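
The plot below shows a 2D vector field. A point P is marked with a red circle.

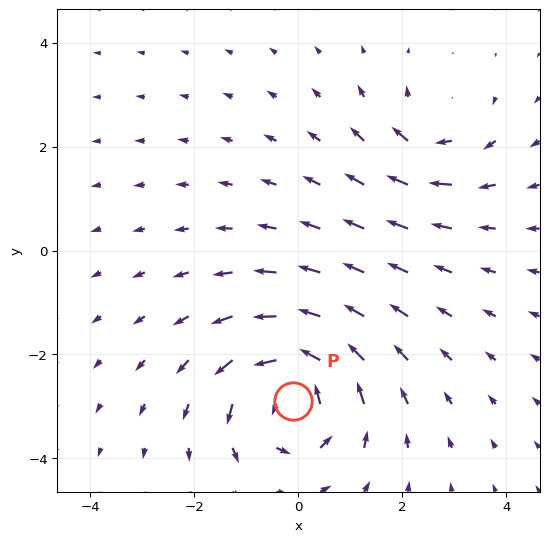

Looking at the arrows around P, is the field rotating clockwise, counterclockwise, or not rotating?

counterclockwise

Near P at (-0.1, -2.9) the arrows circulate counterclockwise. The curl (z-component) there is about +5; positive curl means counterclockwise rotation.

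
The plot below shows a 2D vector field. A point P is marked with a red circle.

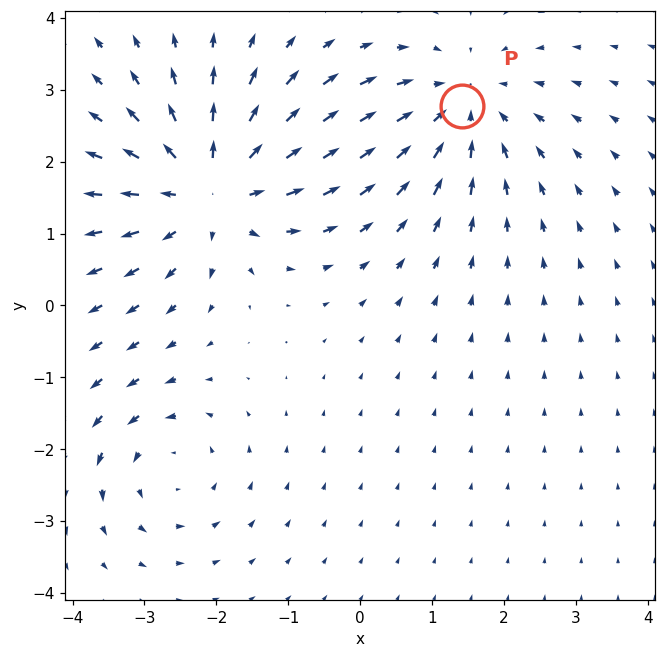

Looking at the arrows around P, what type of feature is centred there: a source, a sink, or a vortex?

At P (1.4, 2.8) the arrows converge inward. Divergence about -3, curl ≈0 — negative divergence with near-zero curl is a sink.

sink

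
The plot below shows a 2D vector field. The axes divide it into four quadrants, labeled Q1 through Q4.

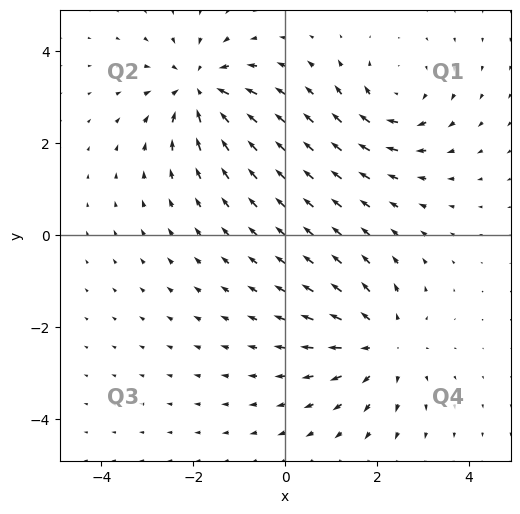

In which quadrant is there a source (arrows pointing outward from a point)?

The source sits at approximately (2.1, -2.4), which lies in quadrant Q4. The divergence there is about +4, positive as expected for a source.

Q4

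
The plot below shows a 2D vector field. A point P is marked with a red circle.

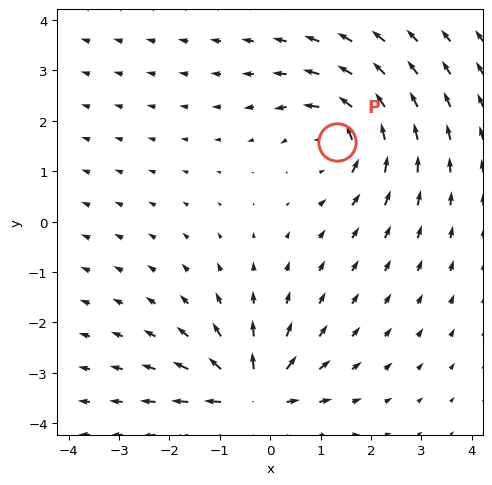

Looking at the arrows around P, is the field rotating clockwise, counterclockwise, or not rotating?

counterclockwise

Near P at (1.3, 1.6) the arrows circulate counterclockwise. The curl (z-component) there is about +4; positive curl means counterclockwise rotation.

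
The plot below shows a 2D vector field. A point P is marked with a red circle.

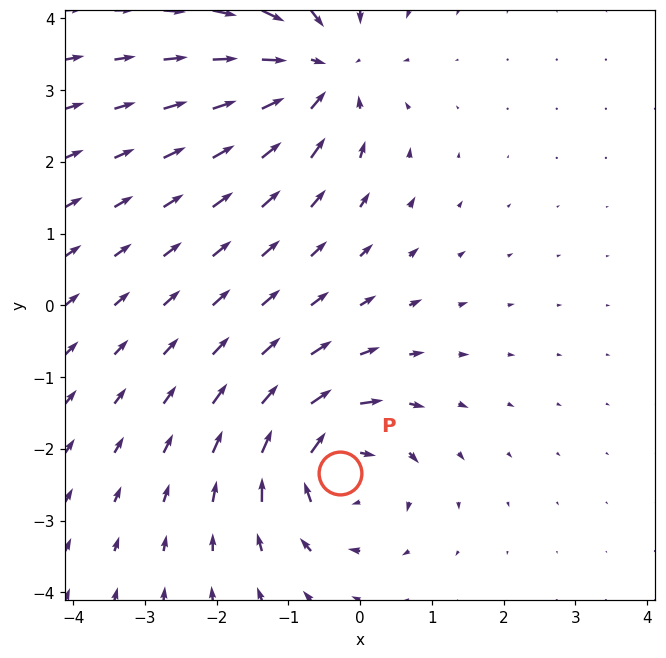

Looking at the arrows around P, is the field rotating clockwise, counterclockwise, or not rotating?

Near P at (-0.3, -2.3) the arrows circulate clockwise. The curl (z-component) there is about -4; negative curl means clockwise rotation.

clockwise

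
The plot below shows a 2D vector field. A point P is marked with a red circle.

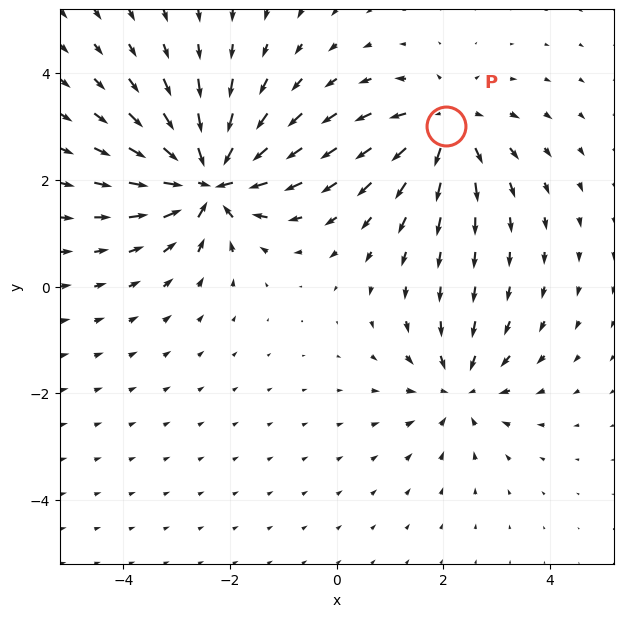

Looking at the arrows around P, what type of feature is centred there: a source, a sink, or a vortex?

source

At P (2.0, 3.0) the arrows spread outward. Divergence about +4, curl ≈0 — positive divergence with near-zero curl is a source.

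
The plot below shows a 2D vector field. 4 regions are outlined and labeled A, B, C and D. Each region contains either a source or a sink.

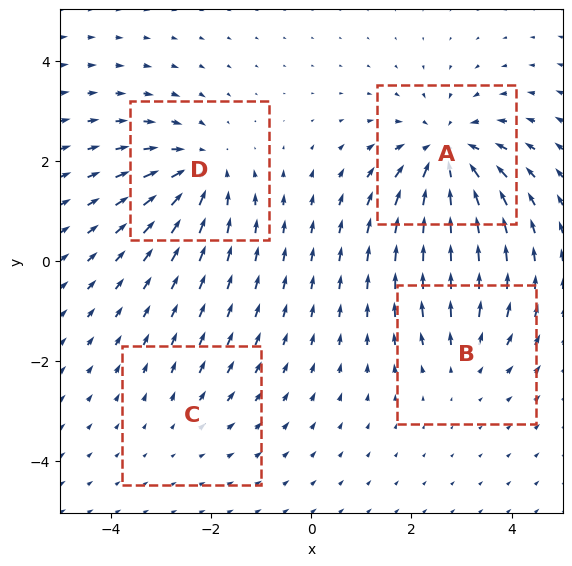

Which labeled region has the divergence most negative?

Divergence at each region's feature centre — A: about -6, B: about +3, C: about +2, D: about -5. Region A is most negative.

A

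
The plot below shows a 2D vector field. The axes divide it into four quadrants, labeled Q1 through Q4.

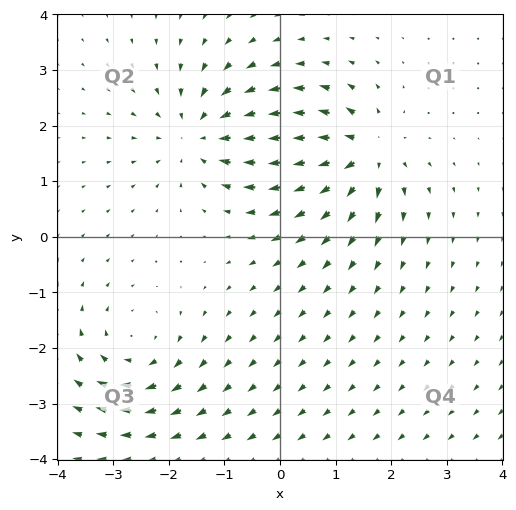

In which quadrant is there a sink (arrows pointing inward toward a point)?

The sink sits at approximately (-1.4, 1.8), which lies in quadrant Q2. The divergence there is about -5, negative as expected for a sink.

Q2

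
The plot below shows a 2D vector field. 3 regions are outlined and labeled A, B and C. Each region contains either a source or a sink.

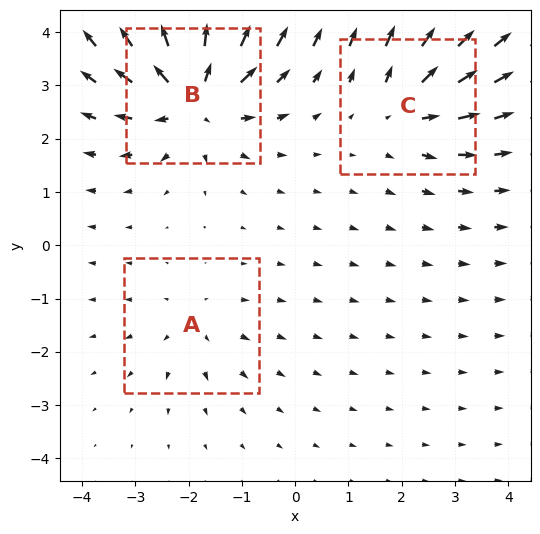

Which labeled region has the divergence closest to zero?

A

Divergence at each region's feature centre — A: about +2, B: about +6, C: about +3. Region A is closest to zero.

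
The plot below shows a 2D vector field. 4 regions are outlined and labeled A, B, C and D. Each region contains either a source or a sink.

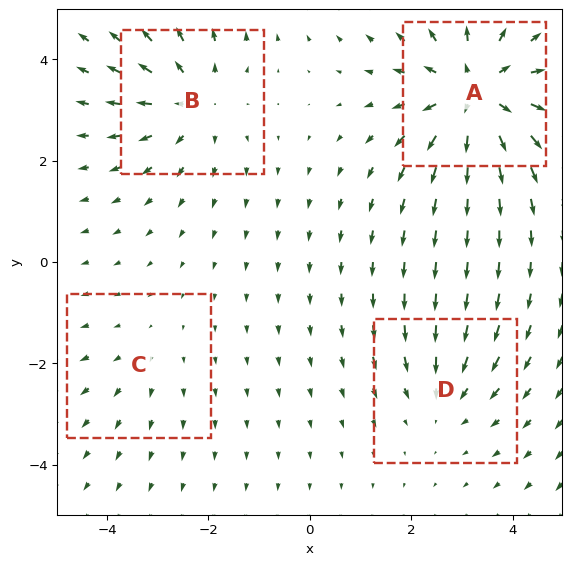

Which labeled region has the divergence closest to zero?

C

Divergence at each region's feature centre — A: about +7, B: about +4, C: about +2, D: about -3. Region C is closest to zero.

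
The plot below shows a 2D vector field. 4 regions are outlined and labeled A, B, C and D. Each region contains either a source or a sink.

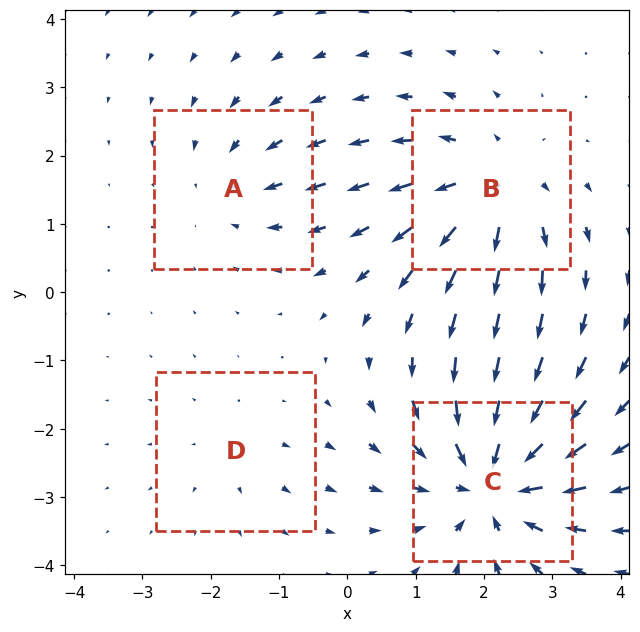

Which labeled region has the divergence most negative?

C

Divergence at each region's feature centre — A: about -3, B: about +5, C: about -7, D: about +2. Region C is most negative.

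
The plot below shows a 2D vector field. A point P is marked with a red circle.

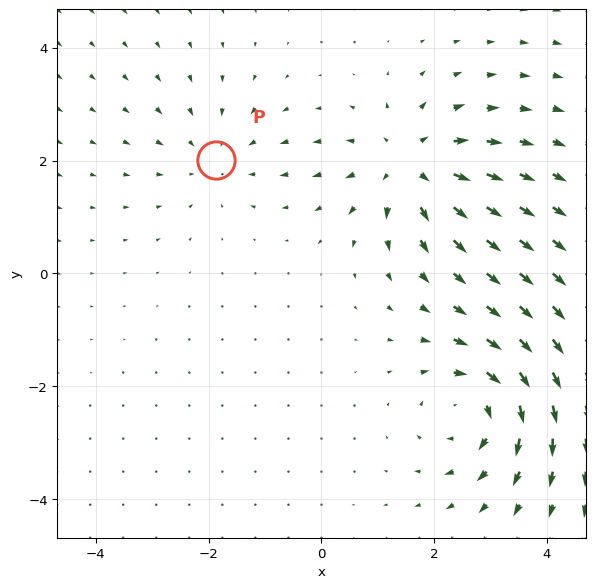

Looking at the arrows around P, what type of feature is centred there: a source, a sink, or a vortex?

At P (-1.9, 2.0) the arrows converge inward. Divergence about -3, curl ≈0 — negative divergence with near-zero curl is a sink.

sink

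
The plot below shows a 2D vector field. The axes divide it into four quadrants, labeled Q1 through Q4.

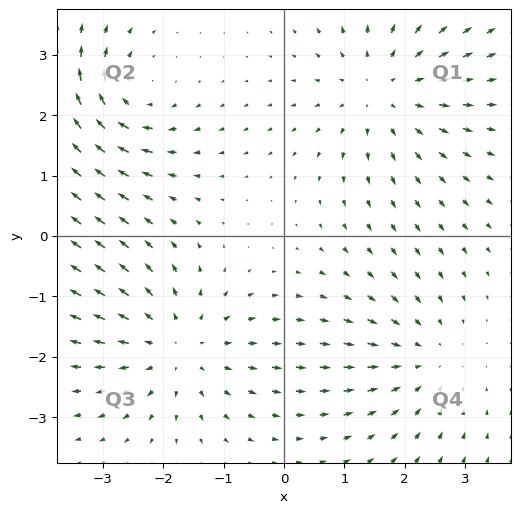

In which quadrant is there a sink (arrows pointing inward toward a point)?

Q4

The sink sits at approximately (2.3, -2.0), which lies in quadrant Q4. The divergence there is about -2, negative as expected for a sink.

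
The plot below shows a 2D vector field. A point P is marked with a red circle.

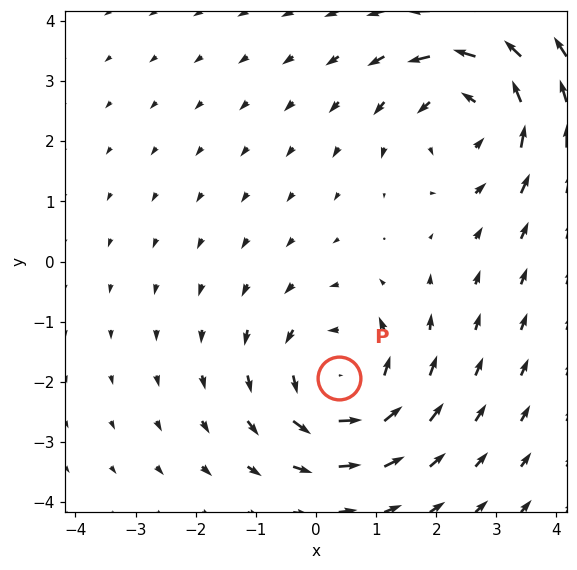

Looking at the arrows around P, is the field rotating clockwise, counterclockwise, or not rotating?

counterclockwise

Near P at (0.4, -1.9) the arrows circulate counterclockwise. The curl (z-component) there is about +4; positive curl means counterclockwise rotation.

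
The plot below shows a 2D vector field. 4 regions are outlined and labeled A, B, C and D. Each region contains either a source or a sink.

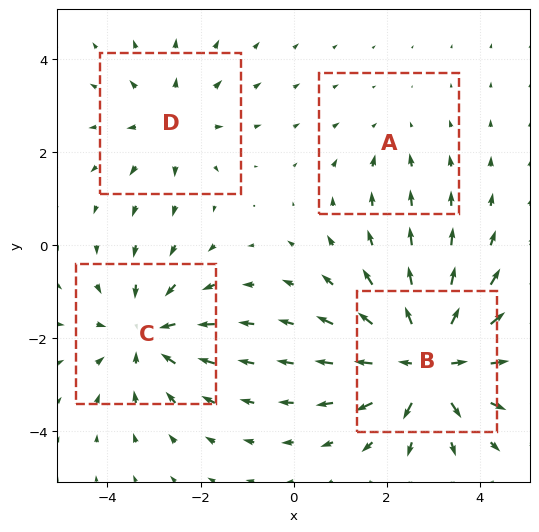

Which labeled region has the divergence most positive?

Divergence at each region's feature centre — A: about -2, B: about +7, C: about -4, D: about +3. Region B is most positive.

B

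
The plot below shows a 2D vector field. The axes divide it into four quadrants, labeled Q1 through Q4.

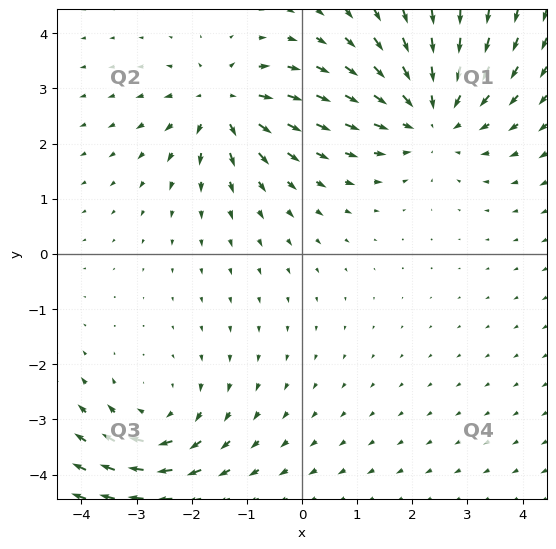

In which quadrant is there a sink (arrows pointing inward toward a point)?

The sink sits at approximately (2.3, 2.5), which lies in quadrant Q1. The divergence there is about -3, negative as expected for a sink.

Q1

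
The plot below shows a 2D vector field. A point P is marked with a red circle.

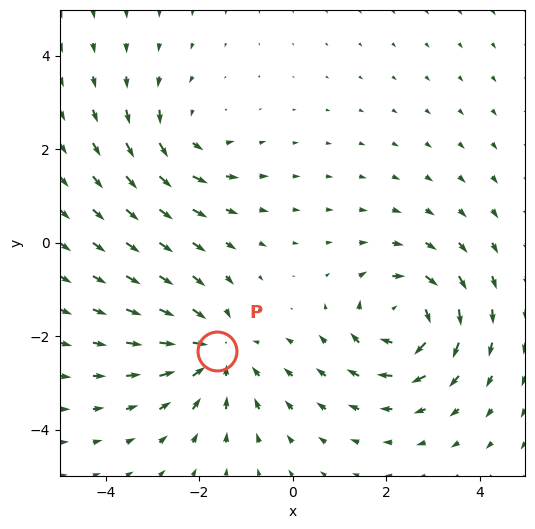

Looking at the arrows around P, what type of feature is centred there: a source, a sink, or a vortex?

At P (-1.6, -2.3) the arrows converge inward. Divergence about -4, curl ≈0 — negative divergence with near-zero curl is a sink.

sink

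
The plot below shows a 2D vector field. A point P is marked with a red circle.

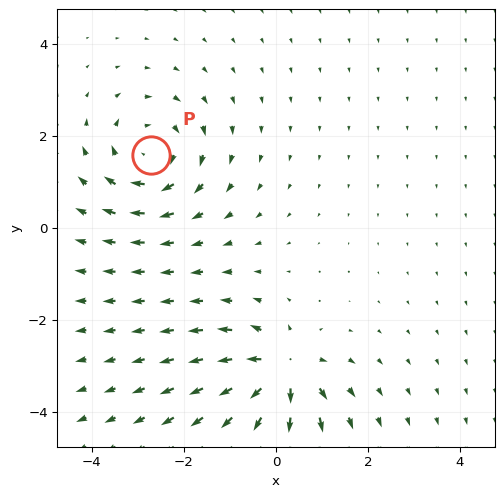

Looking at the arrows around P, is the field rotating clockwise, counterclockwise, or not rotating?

Near P at (-2.7, 1.6) the arrows circulate clockwise. The curl (z-component) there is about -4; negative curl means clockwise rotation.

clockwise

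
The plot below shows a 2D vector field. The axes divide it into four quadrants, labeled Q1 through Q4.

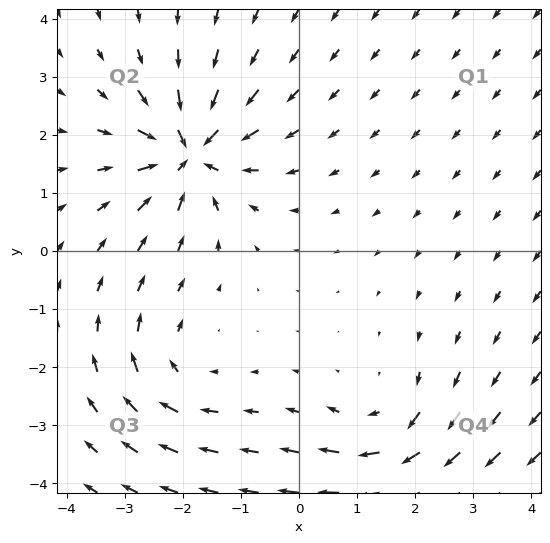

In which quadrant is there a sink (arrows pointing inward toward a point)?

The sink sits at approximately (-1.9, 1.7), which lies in quadrant Q2. The divergence there is about -7, negative as expected for a sink.

Q2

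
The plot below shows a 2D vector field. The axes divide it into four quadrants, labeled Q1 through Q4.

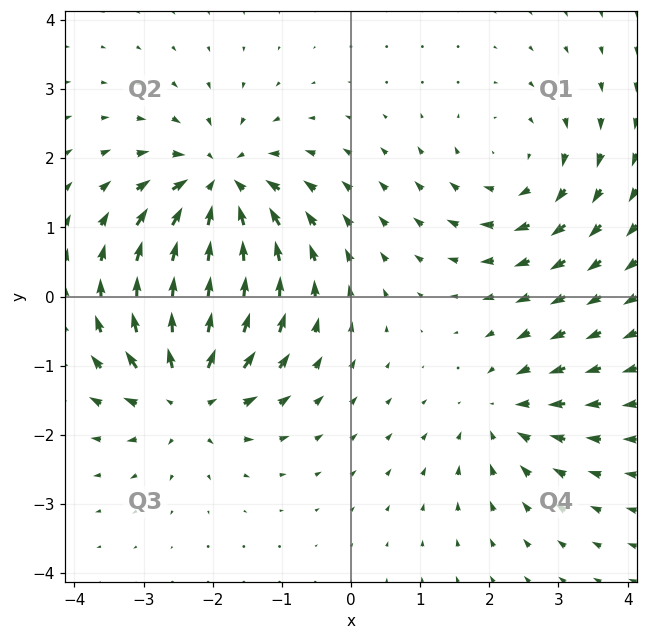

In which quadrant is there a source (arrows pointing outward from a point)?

The source sits at approximately (-2.4, -1.4), which lies in quadrant Q3. The divergence there is about +6, positive as expected for a source.

Q3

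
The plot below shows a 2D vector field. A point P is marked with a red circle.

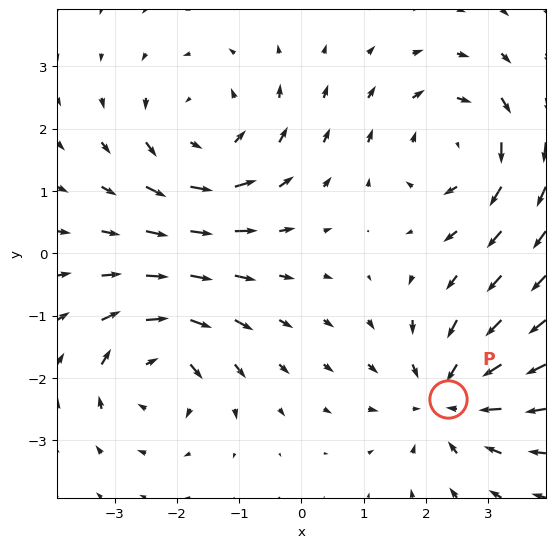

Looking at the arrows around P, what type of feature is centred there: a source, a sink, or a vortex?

At P (2.3, -2.3) the arrows converge inward. Divergence about -5, curl ≈0 — negative divergence with near-zero curl is a sink.

sink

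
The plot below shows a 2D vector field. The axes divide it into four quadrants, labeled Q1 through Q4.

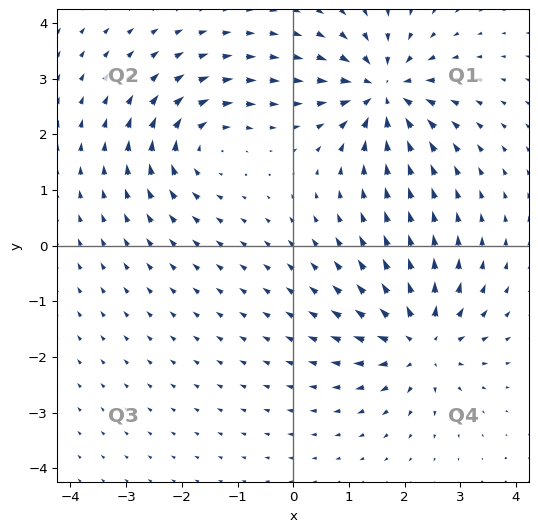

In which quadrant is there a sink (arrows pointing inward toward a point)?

The sink sits at approximately (1.6, 2.8), which lies in quadrant Q1. The divergence there is about -6, negative as expected for a sink.

Q1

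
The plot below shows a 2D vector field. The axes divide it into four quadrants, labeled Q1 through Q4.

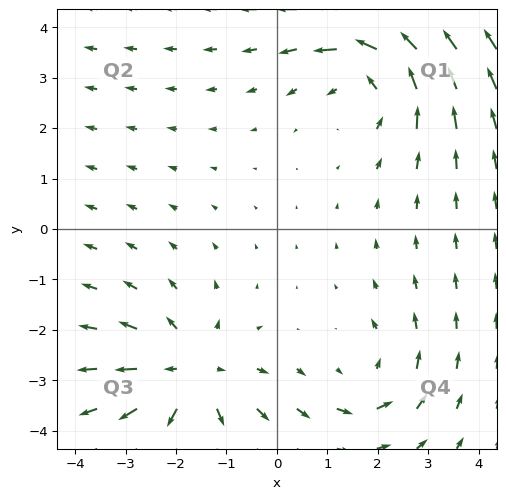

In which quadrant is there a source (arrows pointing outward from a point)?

The source sits at approximately (-1.7, -2.9), which lies in quadrant Q3. The divergence there is about +4, positive as expected for a source.

Q3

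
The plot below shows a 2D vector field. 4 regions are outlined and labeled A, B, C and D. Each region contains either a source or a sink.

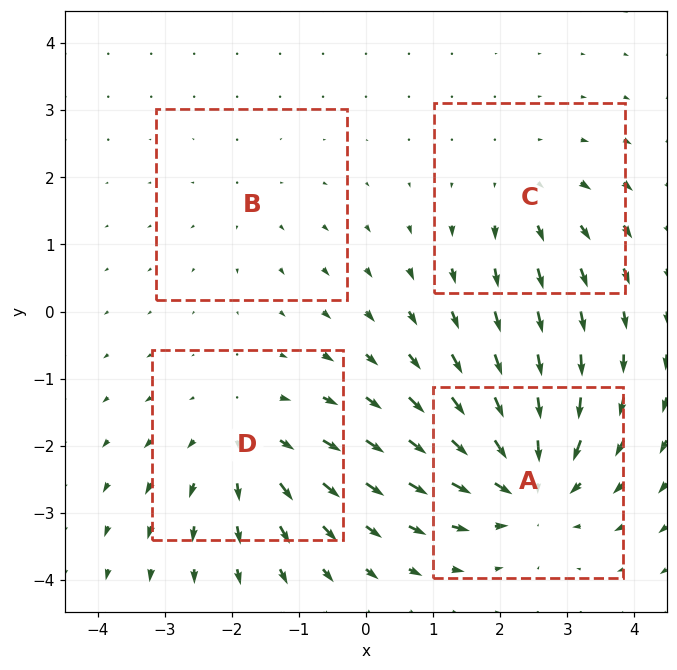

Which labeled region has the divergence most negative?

Divergence at each region's feature centre — A: about -6, B: about +2, C: about +3, D: about +4. Region A is most negative.

A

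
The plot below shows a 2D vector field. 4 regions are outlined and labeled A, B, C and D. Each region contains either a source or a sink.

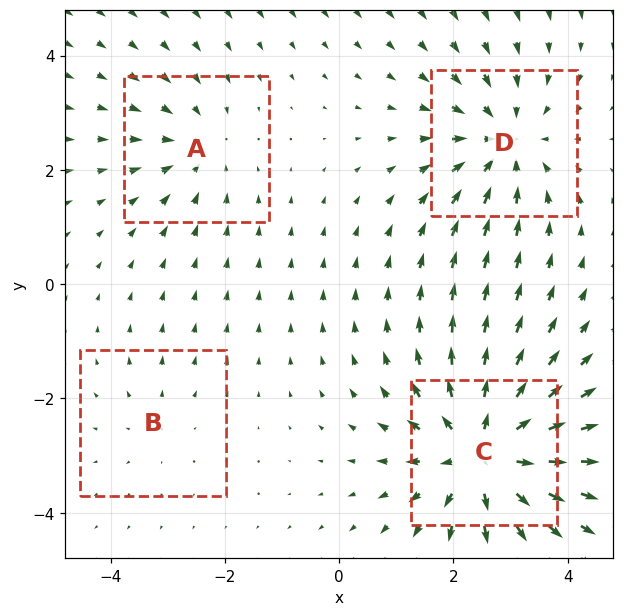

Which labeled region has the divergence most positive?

C

Divergence at each region's feature centre — A: about -3, B: about +2, C: about +7, D: about -5. Region C is most positive.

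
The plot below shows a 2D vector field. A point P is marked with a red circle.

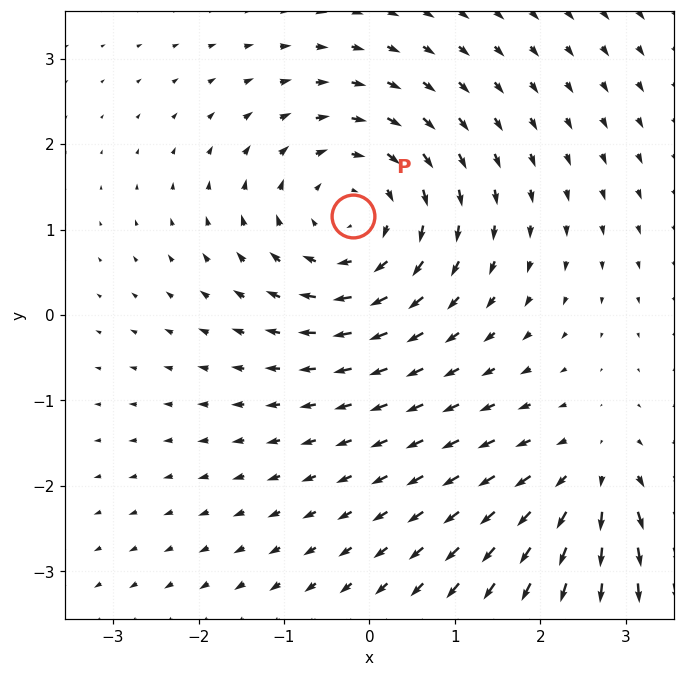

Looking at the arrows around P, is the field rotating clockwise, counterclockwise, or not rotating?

Near P at (-0.2, 1.2) the arrows circulate clockwise. The curl (z-component) there is about -4; negative curl means clockwise rotation.

clockwise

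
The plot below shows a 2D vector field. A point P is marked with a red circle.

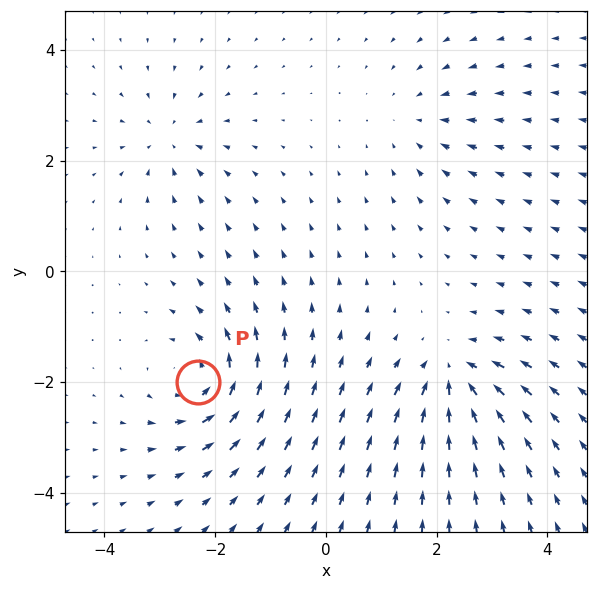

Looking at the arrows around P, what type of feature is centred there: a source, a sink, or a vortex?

vortex

At P (-2.3, -2.0) the arrows circulate counterclockwise. Divergence ≈0, curl about +6 — near-zero divergence with nonzero curl is a vortex.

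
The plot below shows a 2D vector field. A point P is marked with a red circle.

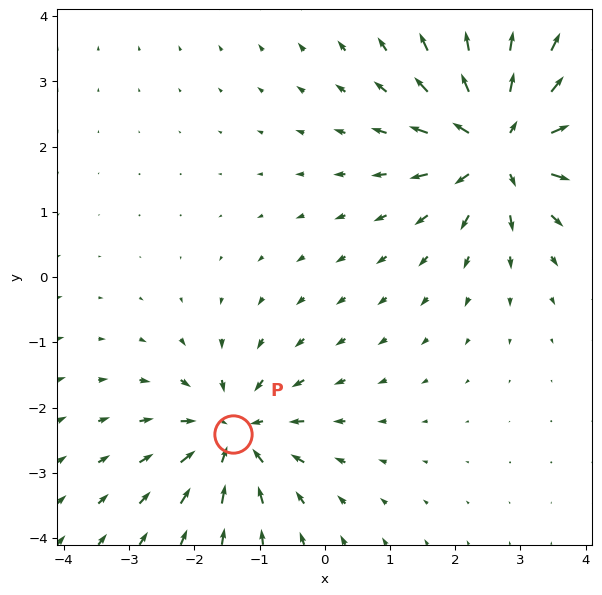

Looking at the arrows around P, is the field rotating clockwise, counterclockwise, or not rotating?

Near P at (-1.4, -2.4) the arrows show no circulation. The curl there is ≈0.

not rotating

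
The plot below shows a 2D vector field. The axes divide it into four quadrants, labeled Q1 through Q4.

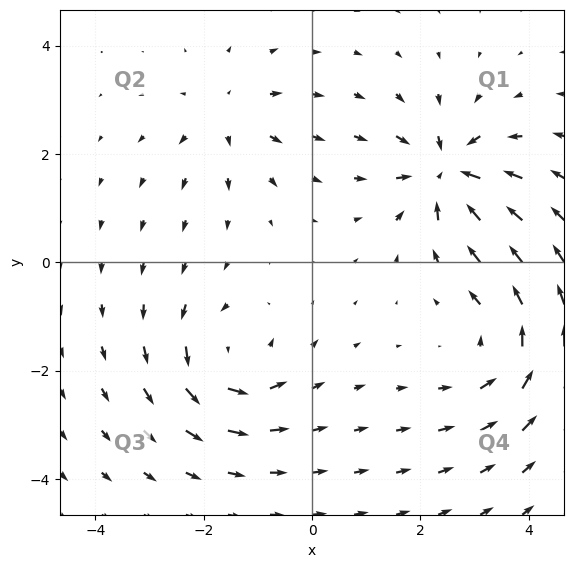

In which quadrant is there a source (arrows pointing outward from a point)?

Q2

The source sits at approximately (-1.6, 2.7), which lies in quadrant Q2. The divergence there is about +3, positive as expected for a source.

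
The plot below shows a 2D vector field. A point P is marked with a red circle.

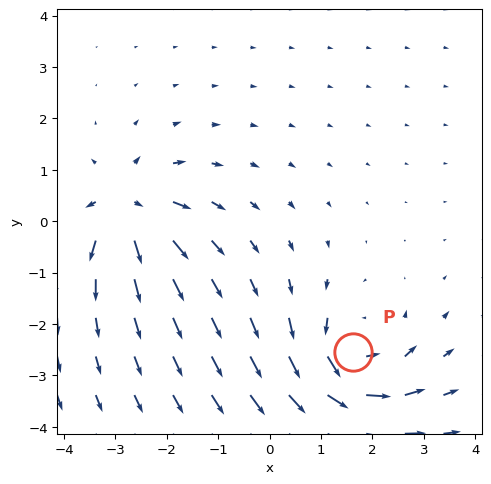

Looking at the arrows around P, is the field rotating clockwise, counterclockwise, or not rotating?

counterclockwise

Near P at (1.6, -2.5) the arrows circulate counterclockwise. The curl (z-component) there is about +6; positive curl means counterclockwise rotation.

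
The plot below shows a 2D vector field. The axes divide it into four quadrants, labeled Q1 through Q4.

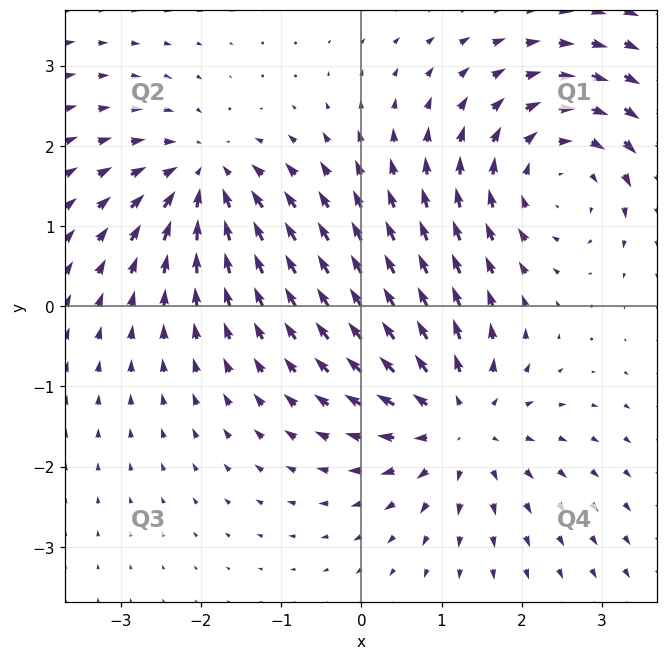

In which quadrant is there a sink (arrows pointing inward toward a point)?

The sink sits at approximately (-2.0, 1.6), which lies in quadrant Q2. The divergence there is about -5, negative as expected for a sink.

Q2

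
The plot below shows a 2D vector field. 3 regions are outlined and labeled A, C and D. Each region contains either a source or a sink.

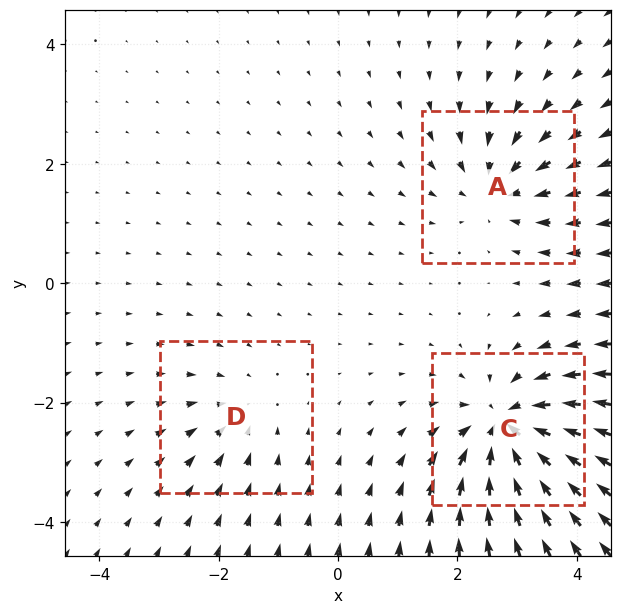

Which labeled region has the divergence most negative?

C

Divergence at each region's feature centre — A: about -4, C: about -7, D: about -3. Region C is most negative.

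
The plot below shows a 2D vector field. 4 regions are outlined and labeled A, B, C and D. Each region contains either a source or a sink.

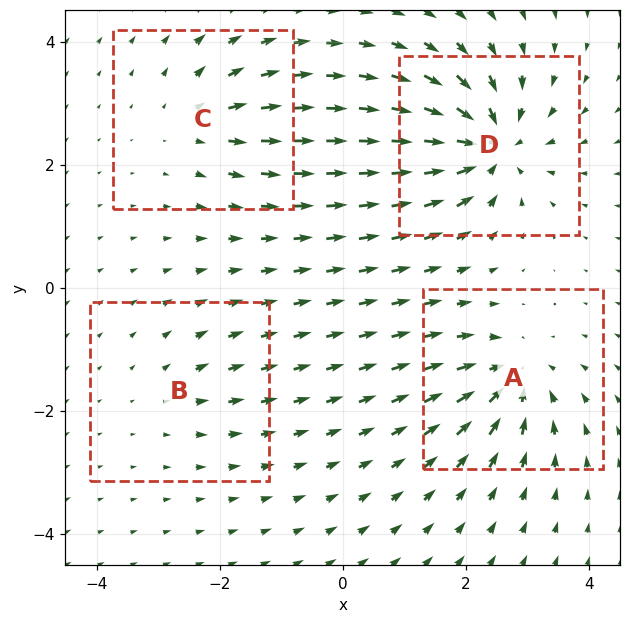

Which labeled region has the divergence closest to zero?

B

Divergence at each region's feature centre — A: about -6, B: about +2, C: about +4, D: about -8. Region B is closest to zero.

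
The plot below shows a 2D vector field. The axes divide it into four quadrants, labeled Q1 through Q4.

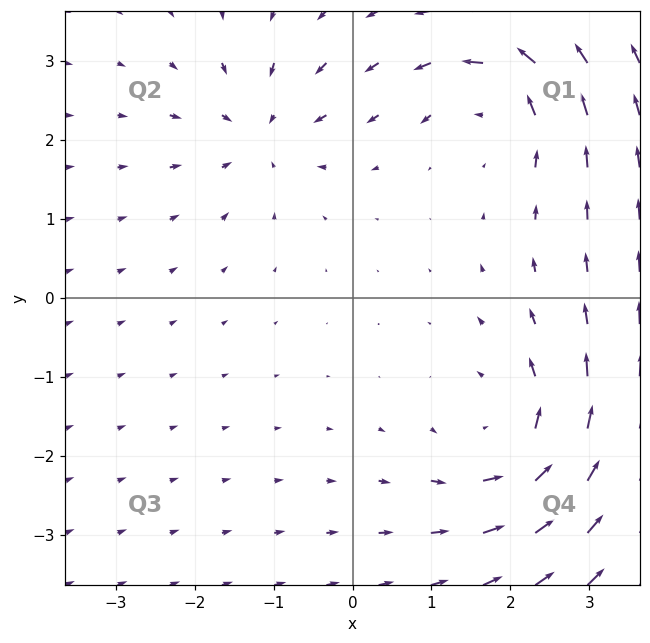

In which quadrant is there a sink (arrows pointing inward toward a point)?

The sink sits at approximately (-1.2, 2.1), which lies in quadrant Q2. The divergence there is about -4, negative as expected for a sink.

Q2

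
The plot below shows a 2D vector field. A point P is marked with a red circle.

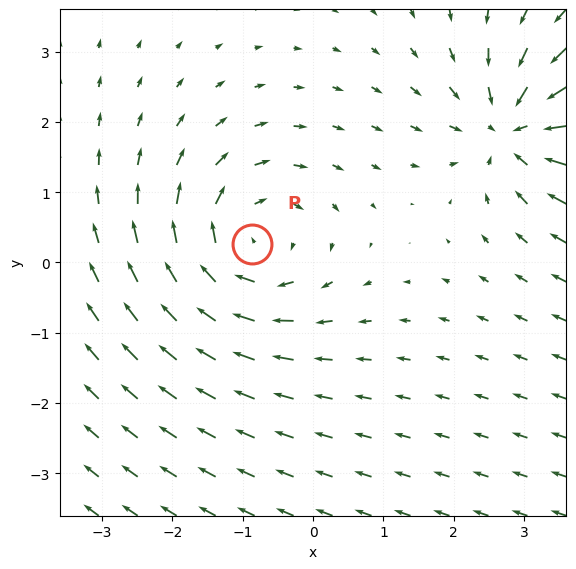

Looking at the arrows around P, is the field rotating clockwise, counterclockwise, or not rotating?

Near P at (-0.9, 0.3) the arrows circulate clockwise. The curl (z-component) there is about -4; negative curl means clockwise rotation.

clockwise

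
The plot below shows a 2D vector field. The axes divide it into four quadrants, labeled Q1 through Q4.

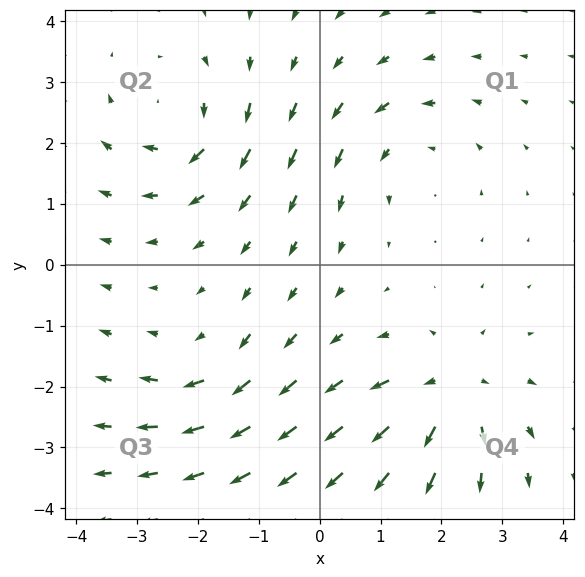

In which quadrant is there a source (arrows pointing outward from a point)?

Q4

The source sits at approximately (2.2, -2.1), which lies in quadrant Q4. The divergence there is about +5, positive as expected for a source.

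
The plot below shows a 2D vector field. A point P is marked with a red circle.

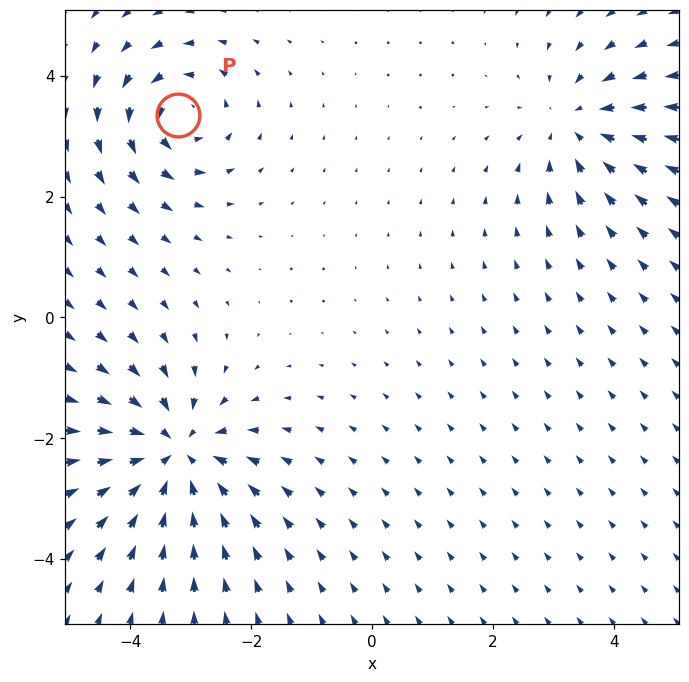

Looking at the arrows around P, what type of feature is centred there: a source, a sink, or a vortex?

vortex

At P (-3.2, 3.4) the arrows circulate counterclockwise. Divergence ≈0, curl about +4 — near-zero divergence with nonzero curl is a vortex.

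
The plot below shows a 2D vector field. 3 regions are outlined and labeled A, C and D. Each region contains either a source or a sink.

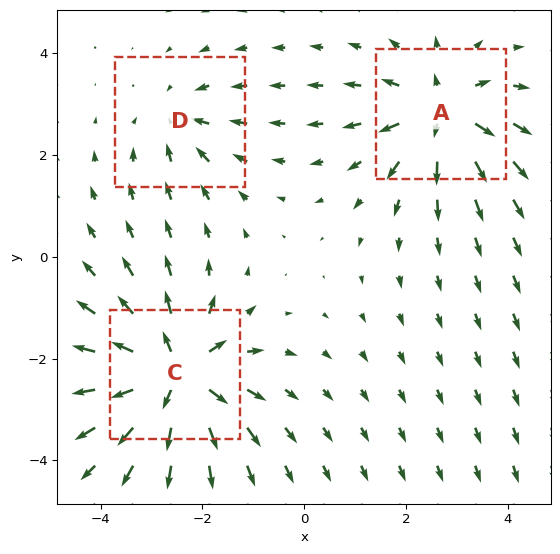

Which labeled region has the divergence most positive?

C

Divergence at each region's feature centre — A: about +4, C: about +6, D: about -2. Region C is most positive.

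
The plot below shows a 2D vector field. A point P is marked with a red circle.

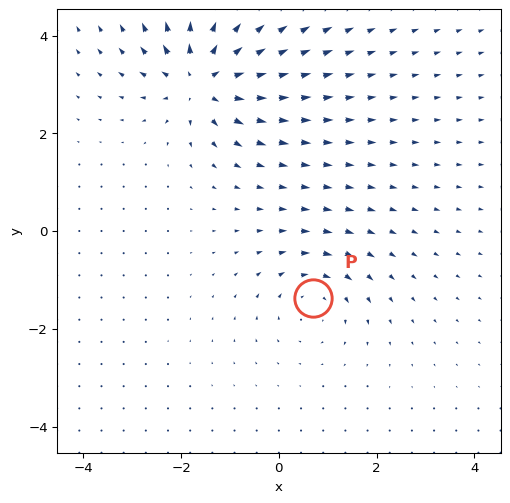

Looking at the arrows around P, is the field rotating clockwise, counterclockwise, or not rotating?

clockwise

Near P at (0.7, -1.4) the arrows circulate clockwise. The curl (z-component) there is about -3; negative curl means clockwise rotation.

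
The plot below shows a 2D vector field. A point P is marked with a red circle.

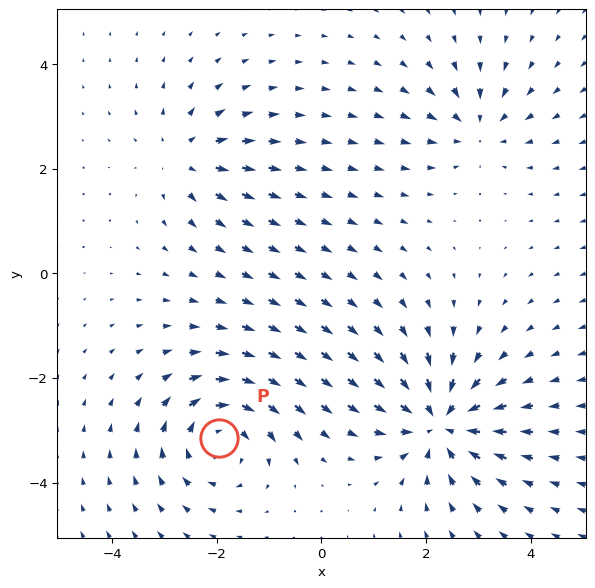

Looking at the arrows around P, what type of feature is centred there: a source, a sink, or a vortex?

vortex

At P (-2.0, -3.2) the arrows circulate clockwise. Divergence ≈0, curl about -5 — near-zero divergence with nonzero curl is a vortex.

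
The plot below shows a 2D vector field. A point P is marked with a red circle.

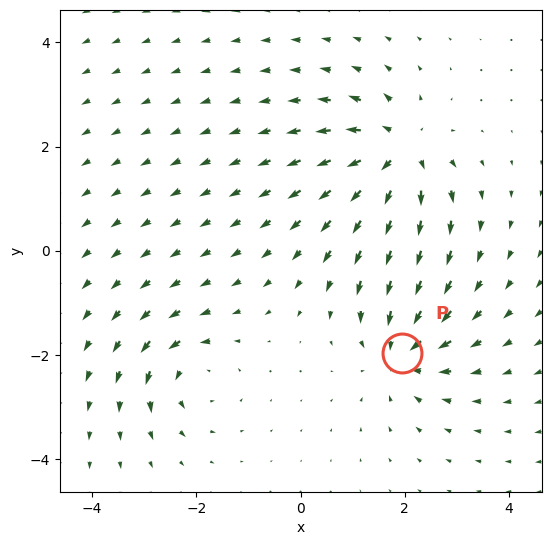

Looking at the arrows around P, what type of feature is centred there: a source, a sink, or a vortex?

At P (1.9, -2.0) the arrows converge inward. Divergence about -5, curl ≈0 — negative divergence with near-zero curl is a sink.

sink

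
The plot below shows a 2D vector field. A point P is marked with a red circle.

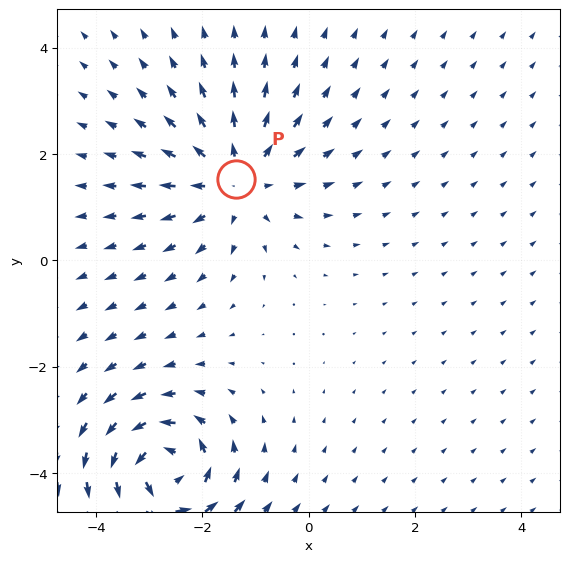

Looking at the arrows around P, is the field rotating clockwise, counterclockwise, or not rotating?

not rotating

Near P at (-1.4, 1.5) the arrows show no circulation. The curl there is ≈0.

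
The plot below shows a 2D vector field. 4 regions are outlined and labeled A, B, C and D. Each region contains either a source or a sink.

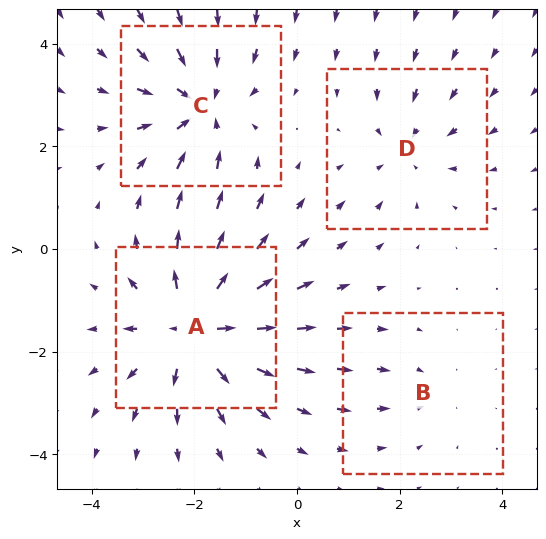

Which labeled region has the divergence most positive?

Divergence at each region's feature centre — A: about +6, B: about -2, C: about -5, D: about -3. Region A is most positive.

A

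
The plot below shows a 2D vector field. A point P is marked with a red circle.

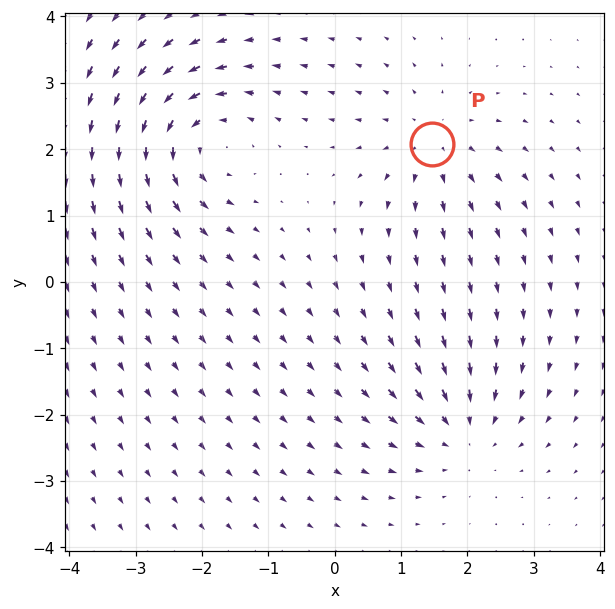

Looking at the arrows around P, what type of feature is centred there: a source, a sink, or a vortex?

At P (1.5, 2.1) the arrows spread outward. Divergence about +4, curl ≈0 — positive divergence with near-zero curl is a source.

source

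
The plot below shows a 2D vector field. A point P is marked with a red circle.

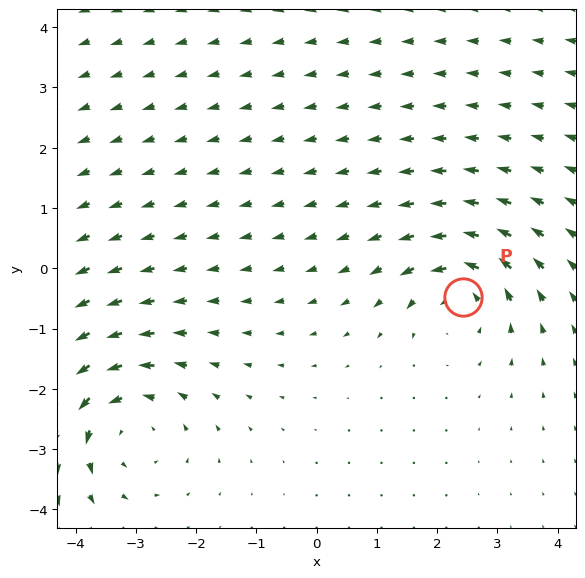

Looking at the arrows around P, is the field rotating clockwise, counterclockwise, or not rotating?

Near P at (2.4, -0.5) the arrows circulate counterclockwise. The curl (z-component) there is about +4; positive curl means counterclockwise rotation.

counterclockwise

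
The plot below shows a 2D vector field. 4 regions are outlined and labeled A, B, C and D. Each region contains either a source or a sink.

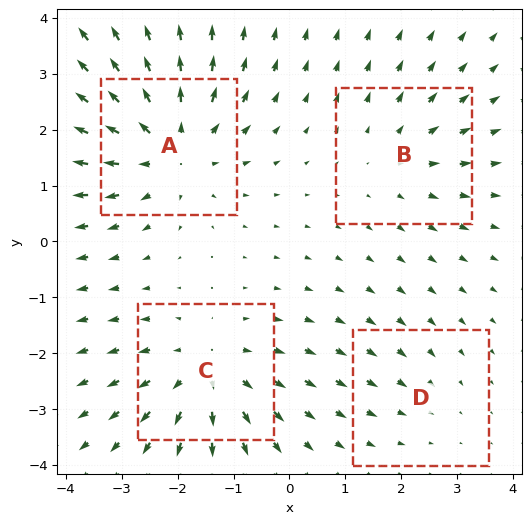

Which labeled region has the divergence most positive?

A

Divergence at each region's feature centre — A: about +6, B: about +3, C: about +5, D: about -2. Region A is most positive.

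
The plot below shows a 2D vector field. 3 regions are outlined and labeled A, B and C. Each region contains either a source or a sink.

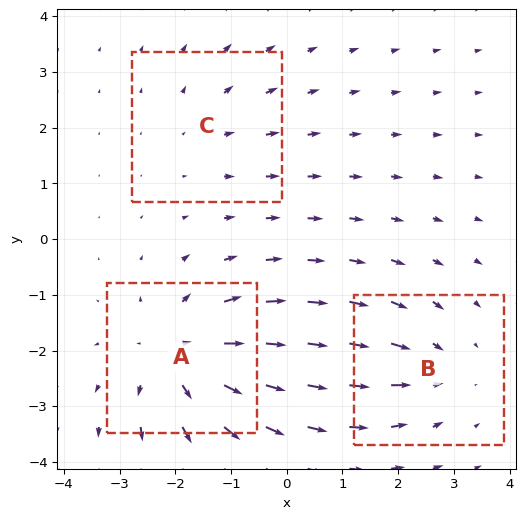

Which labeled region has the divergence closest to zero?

Divergence at each region's feature centre — A: about +4, B: about -3, C: about +2. Region C is closest to zero.

C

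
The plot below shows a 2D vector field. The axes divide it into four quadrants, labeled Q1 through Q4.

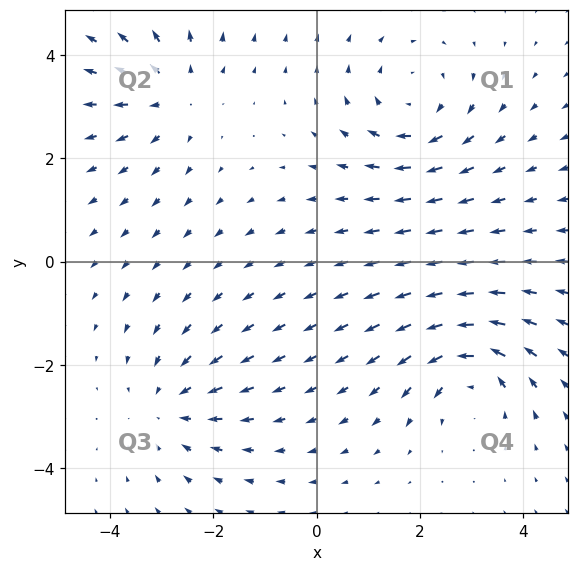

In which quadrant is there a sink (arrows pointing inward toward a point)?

The sink sits at approximately (-2.8, -2.8), which lies in quadrant Q3. The divergence there is about -3, negative as expected for a sink.

Q3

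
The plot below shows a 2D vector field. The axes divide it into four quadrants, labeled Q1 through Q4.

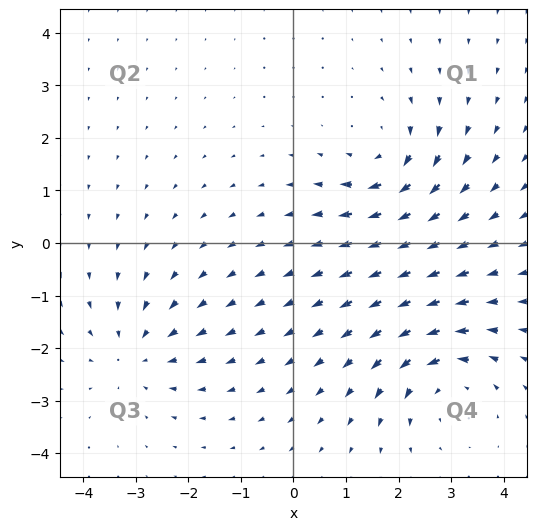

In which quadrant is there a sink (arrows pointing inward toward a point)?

The sink sits at approximately (-3.0, -2.1), which lies in quadrant Q3. The divergence there is about -3, negative as expected for a sink.

Q3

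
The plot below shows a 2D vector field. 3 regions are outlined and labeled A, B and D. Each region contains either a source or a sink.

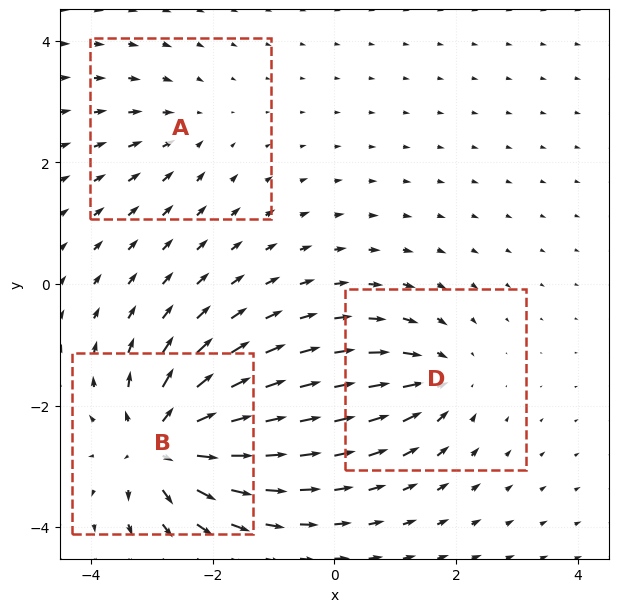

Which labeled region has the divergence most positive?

Divergence at each region's feature centre — A: about -2, B: about +7, D: about -4. Region B is most positive.

B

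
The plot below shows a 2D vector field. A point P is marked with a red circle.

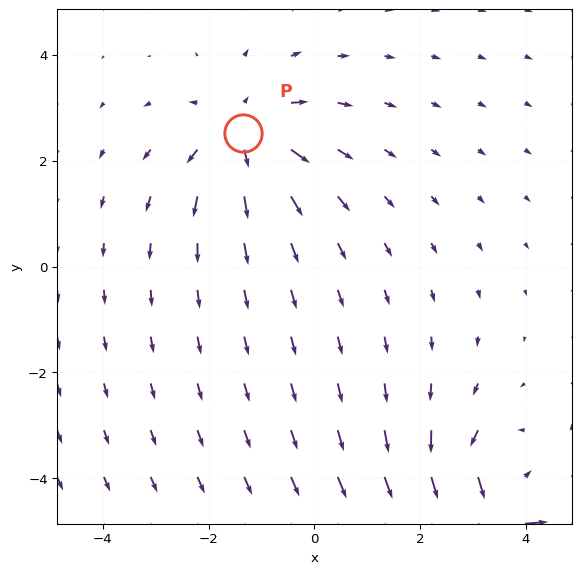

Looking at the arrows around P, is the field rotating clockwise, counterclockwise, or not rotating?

not rotating

Near P at (-1.3, 2.5) the arrows show no circulation. The curl there is ≈0.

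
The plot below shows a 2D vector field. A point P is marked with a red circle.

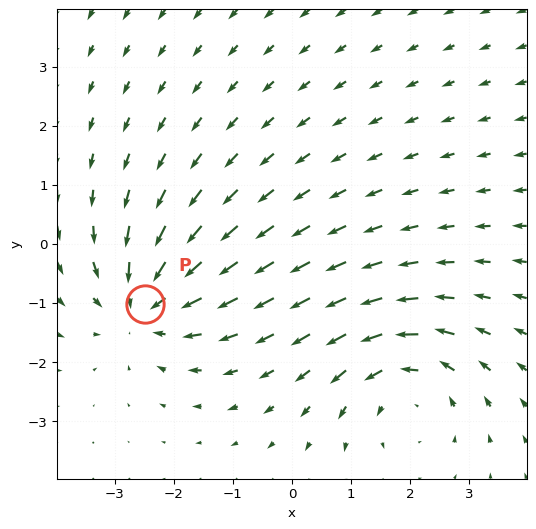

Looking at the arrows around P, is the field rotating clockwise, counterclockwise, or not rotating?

Near P at (-2.5, -1.0) the arrows show no circulation. The curl there is ≈0.

not rotating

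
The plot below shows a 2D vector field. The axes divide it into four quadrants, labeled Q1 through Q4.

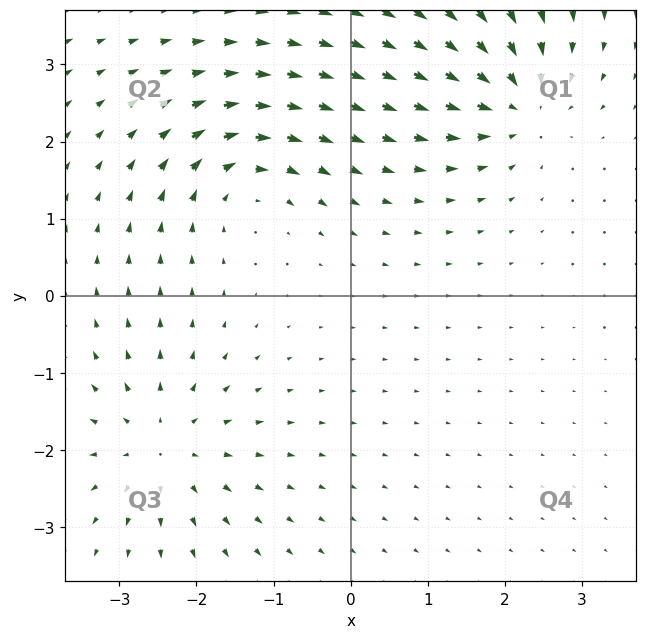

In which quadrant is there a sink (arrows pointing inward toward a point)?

Q1

The sink sits at approximately (2.2, 2.5), which lies in quadrant Q1. The divergence there is about -6, negative as expected for a sink.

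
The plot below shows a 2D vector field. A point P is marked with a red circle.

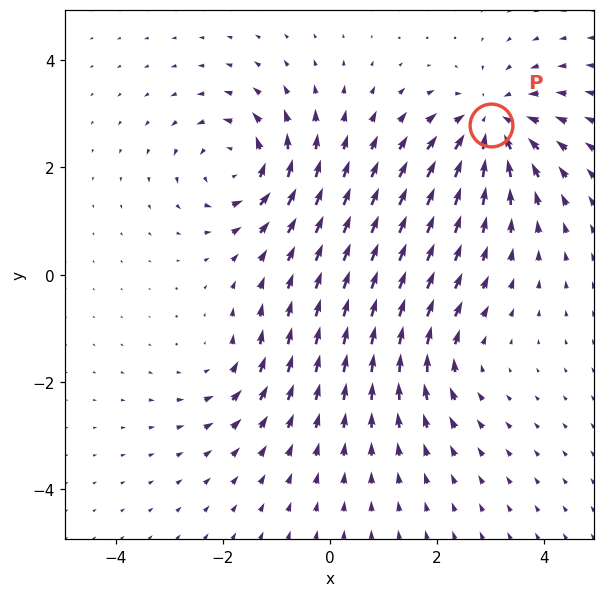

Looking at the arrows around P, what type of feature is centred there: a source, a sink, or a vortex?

At P (3.0, 2.8) the arrows converge inward. Divergence about -5, curl ≈0 — negative divergence with near-zero curl is a sink.

sink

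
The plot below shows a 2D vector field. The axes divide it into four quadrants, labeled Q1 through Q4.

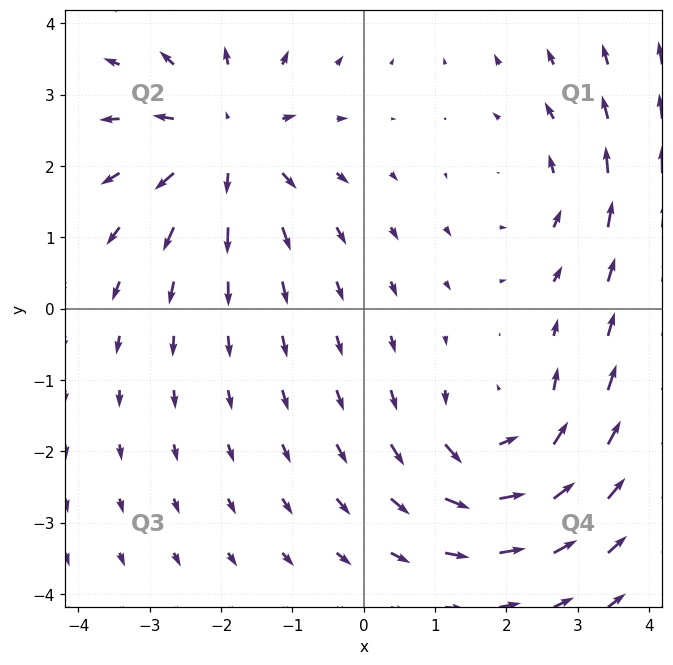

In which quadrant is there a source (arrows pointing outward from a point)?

Q2

The source sits at approximately (-1.9, 2.4), which lies in quadrant Q2. The divergence there is about +4, positive as expected for a source.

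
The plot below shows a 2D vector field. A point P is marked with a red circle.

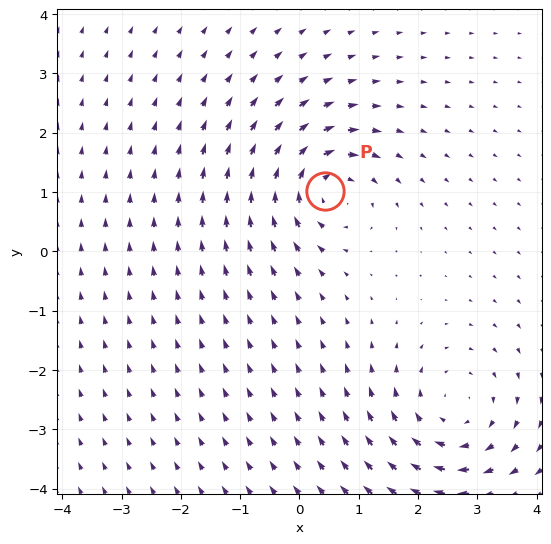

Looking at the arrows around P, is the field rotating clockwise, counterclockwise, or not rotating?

clockwise

Near P at (0.4, 1.0) the arrows circulate clockwise. The curl (z-component) there is about -5; negative curl means clockwise rotation.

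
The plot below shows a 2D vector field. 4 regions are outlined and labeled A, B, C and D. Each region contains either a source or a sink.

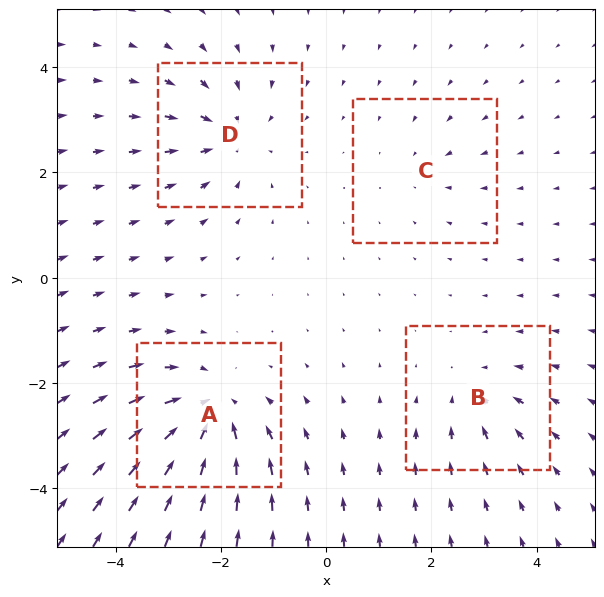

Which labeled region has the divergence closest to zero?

C

Divergence at each region's feature centre — A: about -7, B: about -4, C: about -2, D: about -5. Region C is closest to zero.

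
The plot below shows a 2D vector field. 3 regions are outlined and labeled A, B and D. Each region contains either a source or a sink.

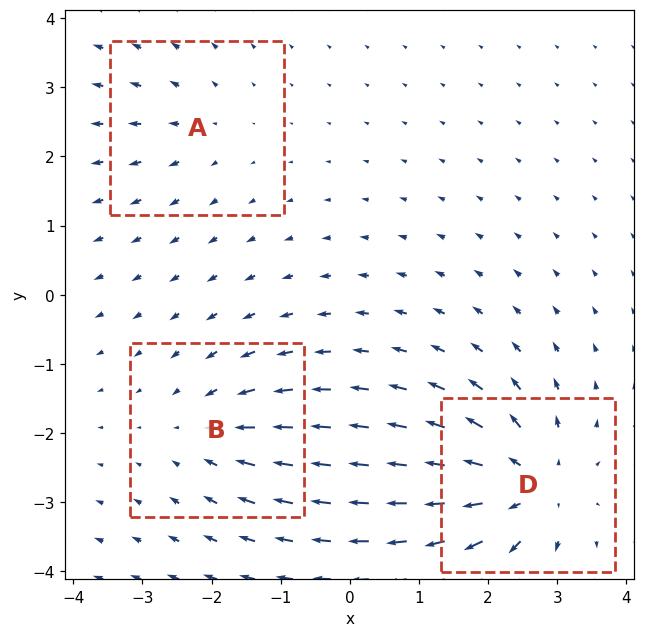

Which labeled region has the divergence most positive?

D

Divergence at each region's feature centre — A: about +2, B: about -3, D: about +5. Region D is most positive.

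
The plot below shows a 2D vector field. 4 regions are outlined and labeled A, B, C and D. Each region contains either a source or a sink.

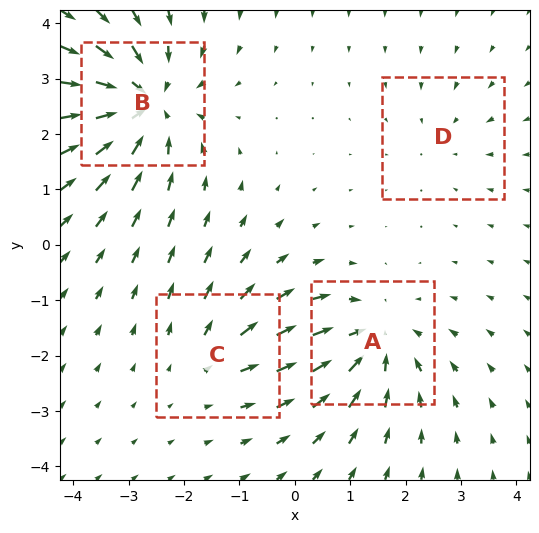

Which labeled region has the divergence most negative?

Divergence at each region's feature centre — A: about -5, B: about -6, C: about +3, D: about -2. Region B is most negative.

B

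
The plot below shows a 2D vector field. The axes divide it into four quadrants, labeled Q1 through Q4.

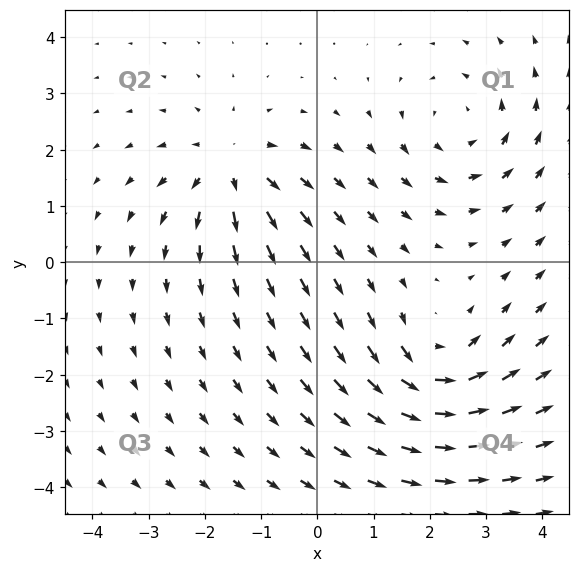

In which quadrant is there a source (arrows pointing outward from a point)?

Q2

The source sits at approximately (-1.5, 1.7), which lies in quadrant Q2. The divergence there is about +5, positive as expected for a source.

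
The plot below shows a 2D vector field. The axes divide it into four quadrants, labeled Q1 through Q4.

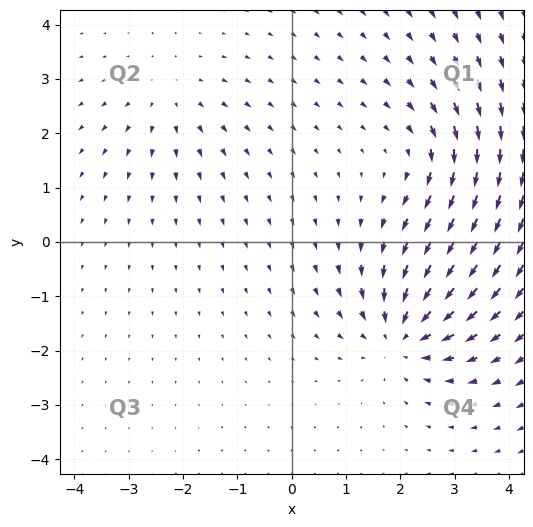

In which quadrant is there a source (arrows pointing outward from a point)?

The source sits at approximately (-2.3, 2.7), which lies in quadrant Q2. The divergence there is about +3, positive as expected for a source.

Q2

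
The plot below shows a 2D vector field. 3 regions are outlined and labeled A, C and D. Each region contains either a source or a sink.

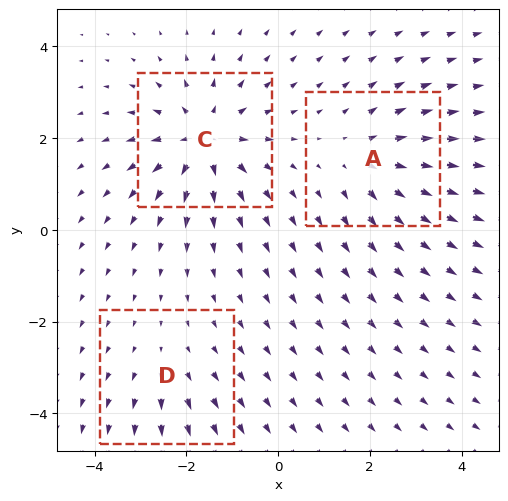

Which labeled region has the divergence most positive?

C

Divergence at each region's feature centre — A: about +3, C: about +5, D: about +2. Region C is most positive.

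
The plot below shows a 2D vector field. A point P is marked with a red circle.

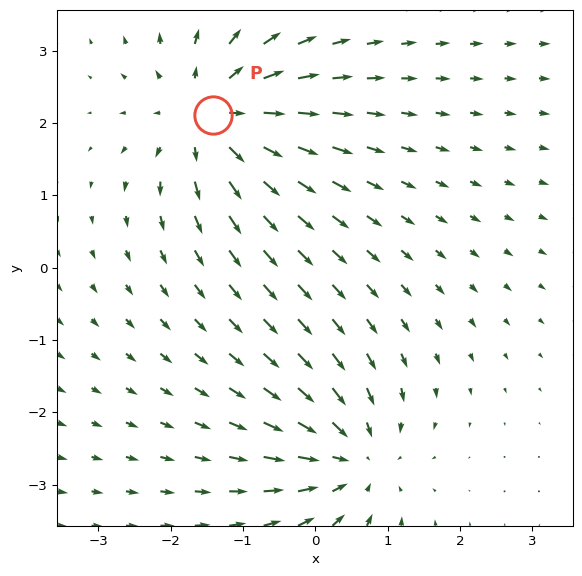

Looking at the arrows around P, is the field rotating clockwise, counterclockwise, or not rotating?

Near P at (-1.4, 2.1) the arrows show no circulation. The curl there is ≈0.

not rotating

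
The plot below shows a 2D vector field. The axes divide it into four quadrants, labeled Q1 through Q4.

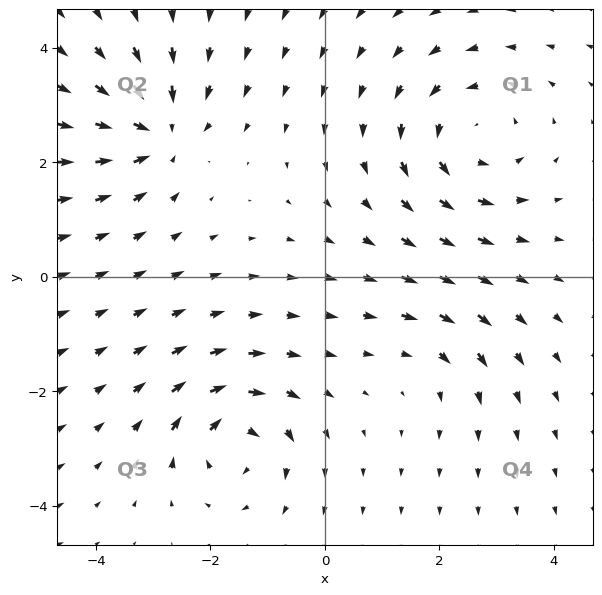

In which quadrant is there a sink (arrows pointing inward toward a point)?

The sink sits at approximately (-2.9, 2.5), which lies in quadrant Q2. The divergence there is about -5, negative as expected for a sink.

Q2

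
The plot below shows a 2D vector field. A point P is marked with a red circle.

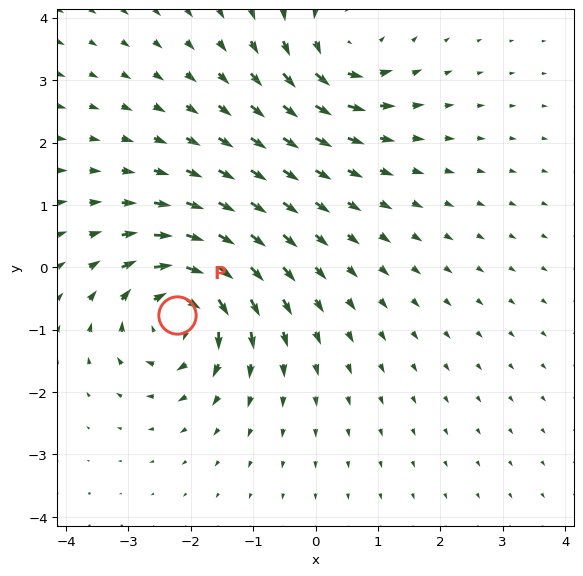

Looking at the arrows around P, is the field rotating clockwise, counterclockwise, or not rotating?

Near P at (-2.2, -0.8) the arrows circulate clockwise. The curl (z-component) there is about -7; negative curl means clockwise rotation.

clockwise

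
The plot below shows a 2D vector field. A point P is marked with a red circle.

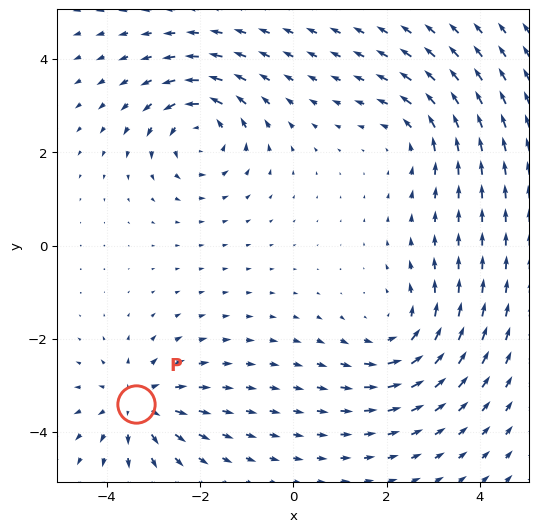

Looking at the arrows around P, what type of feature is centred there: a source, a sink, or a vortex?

At P (-3.4, -3.4) the arrows spread outward. Divergence about +5, curl ≈0 — positive divergence with near-zero curl is a source.

source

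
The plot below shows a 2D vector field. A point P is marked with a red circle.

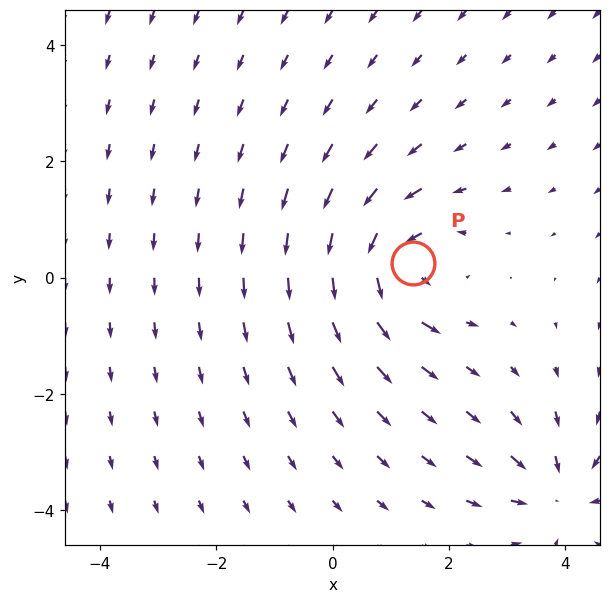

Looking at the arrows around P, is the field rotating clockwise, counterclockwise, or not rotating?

Near P at (1.4, 0.2) the arrows circulate counterclockwise. The curl (z-component) there is about +5; positive curl means counterclockwise rotation.

counterclockwise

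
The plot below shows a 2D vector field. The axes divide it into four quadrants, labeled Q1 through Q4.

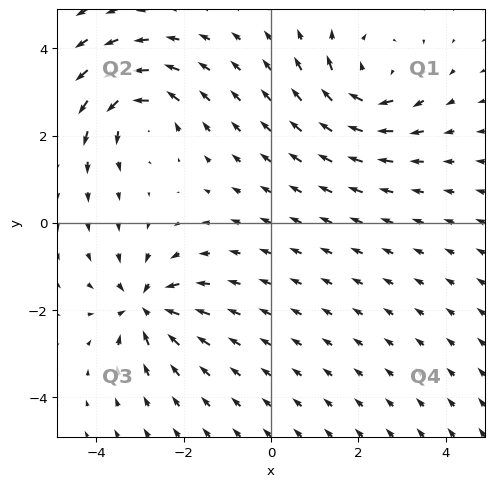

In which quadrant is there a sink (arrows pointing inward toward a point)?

Q3

The sink sits at approximately (-2.9, -1.9), which lies in quadrant Q3. The divergence there is about -5, negative as expected for a sink.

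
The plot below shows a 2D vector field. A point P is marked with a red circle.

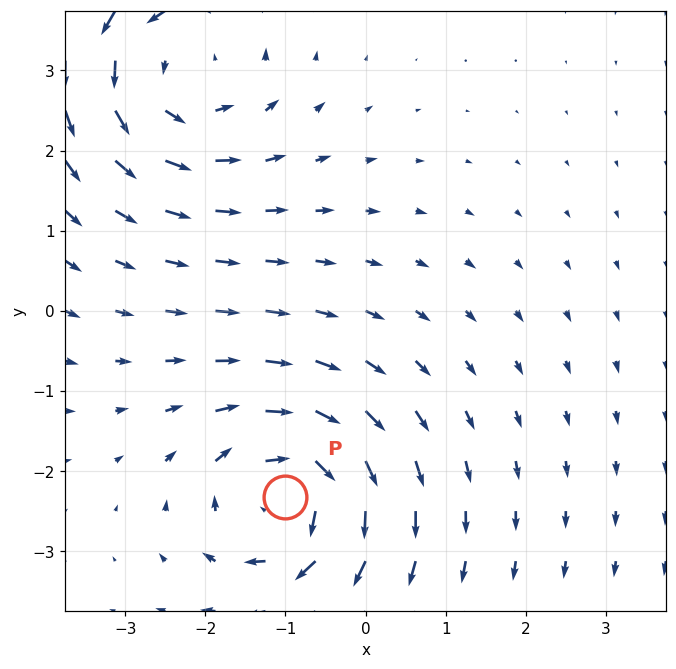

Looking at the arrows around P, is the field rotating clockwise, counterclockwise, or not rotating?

Near P at (-1.0, -2.3) the arrows circulate clockwise. The curl (z-component) there is about -5; negative curl means clockwise rotation.

clockwise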